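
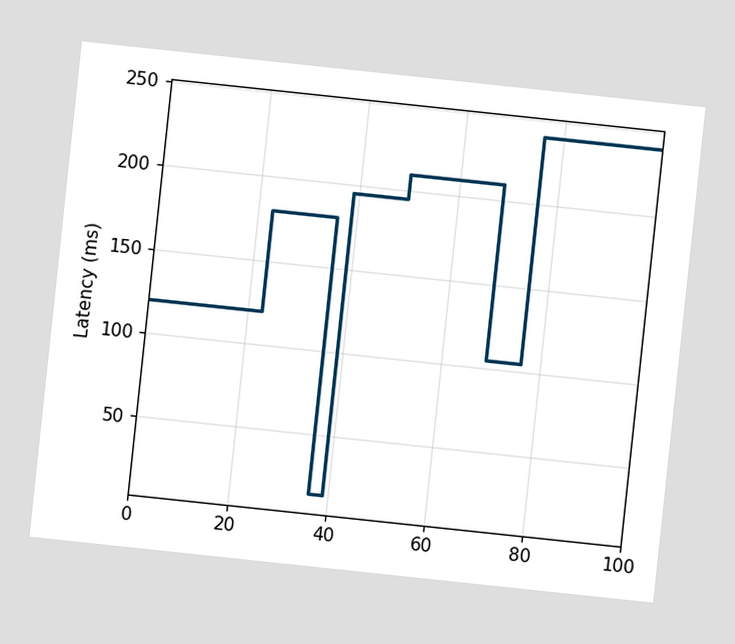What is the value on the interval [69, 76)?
105ms

The chart is tilted about 6° clockwise. On [69, 76) the step sits at 105ms.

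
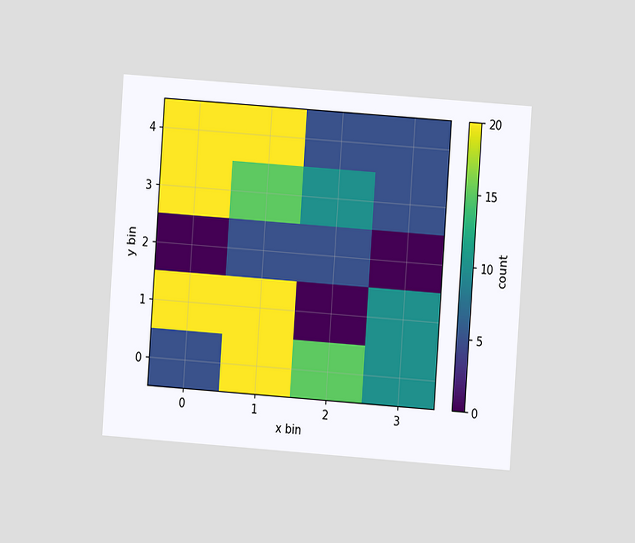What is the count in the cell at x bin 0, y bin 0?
The chart is tilted about 4° clockwise and viewed at a slight angle. Matching the cell (0, 0) against the colorbar gives 5.

5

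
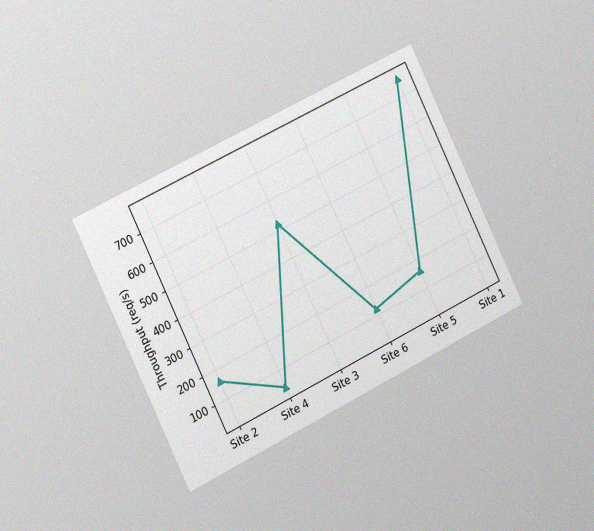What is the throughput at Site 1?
The chart is tilted about 26° counter-clockwise and viewed at a slight angle, with some photo noise. At Site 1, the line is at 760req/s.

760req/s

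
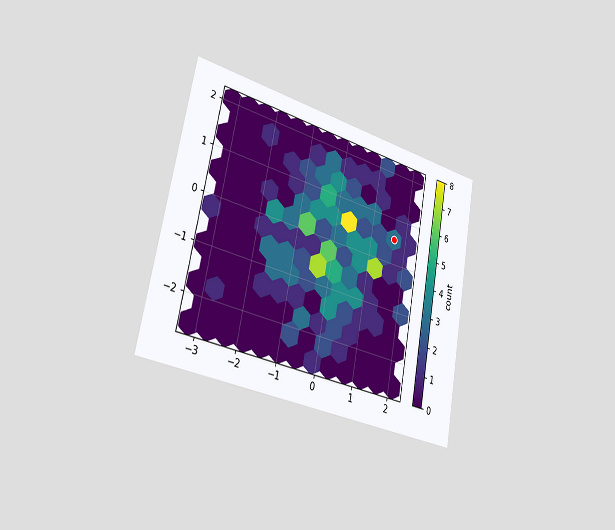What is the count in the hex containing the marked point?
3

The chart is tilted about 11° clockwise and viewed slightly from the left. The marked hex reads 3 on the colorbar.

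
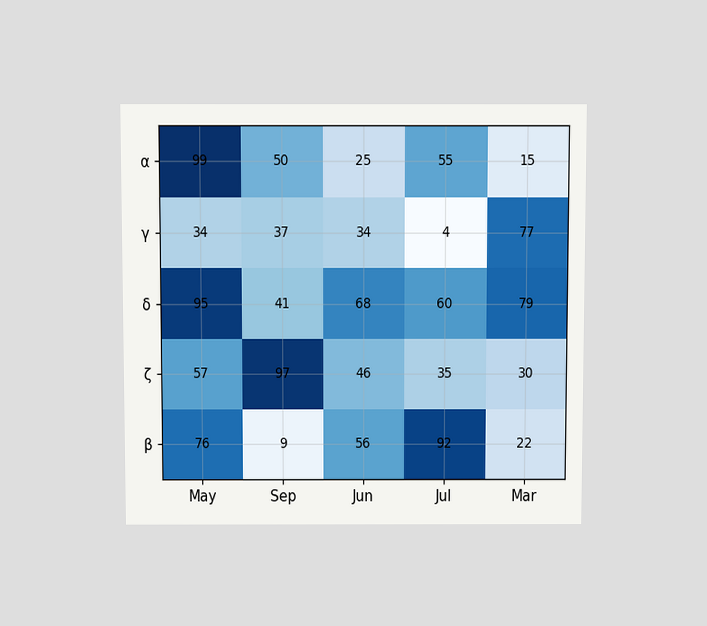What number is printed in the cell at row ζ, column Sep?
97

The chart is viewed slightly from above. The (ζ, Sep) cell reads 97.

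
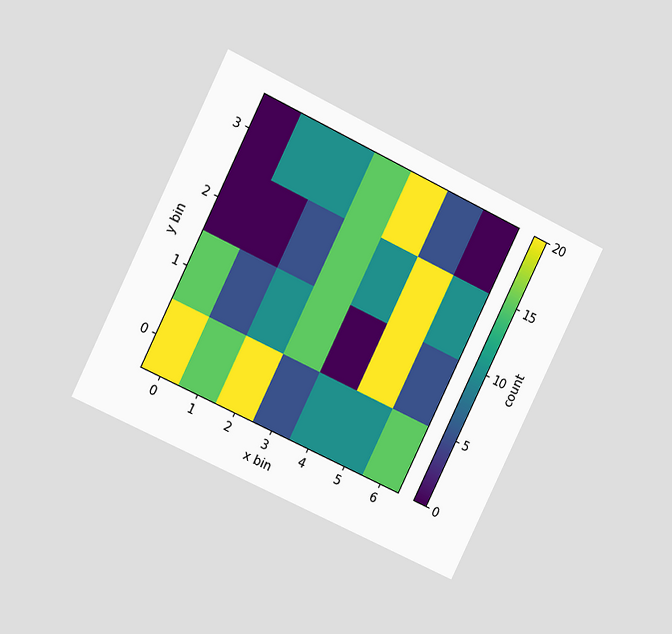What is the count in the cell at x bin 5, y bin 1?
20

The chart is tilted about 26° clockwise and viewed slightly from the left. Matching the cell (5, 1) against the colorbar gives 20.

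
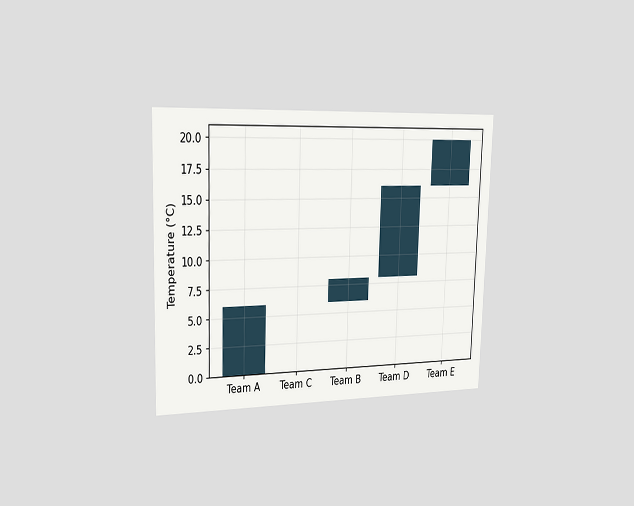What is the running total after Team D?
16°C

The chart is viewed slightly from the left. After Team D the running total reaches 16°C.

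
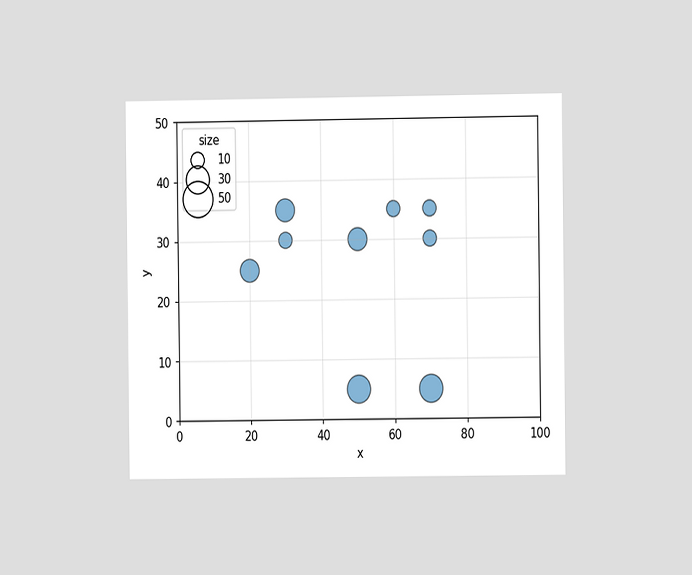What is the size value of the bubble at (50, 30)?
20

The chart is viewed at a slight angle. Matching the bubble at (50, 30) against the size legend gives 20.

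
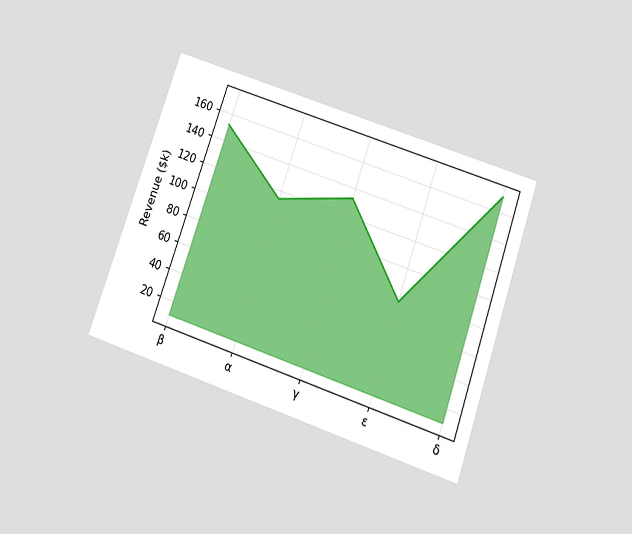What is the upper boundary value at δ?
$171k

The chart is tilted about 19° clockwise and viewed slightly from below. At δ the upper boundary is at $171k.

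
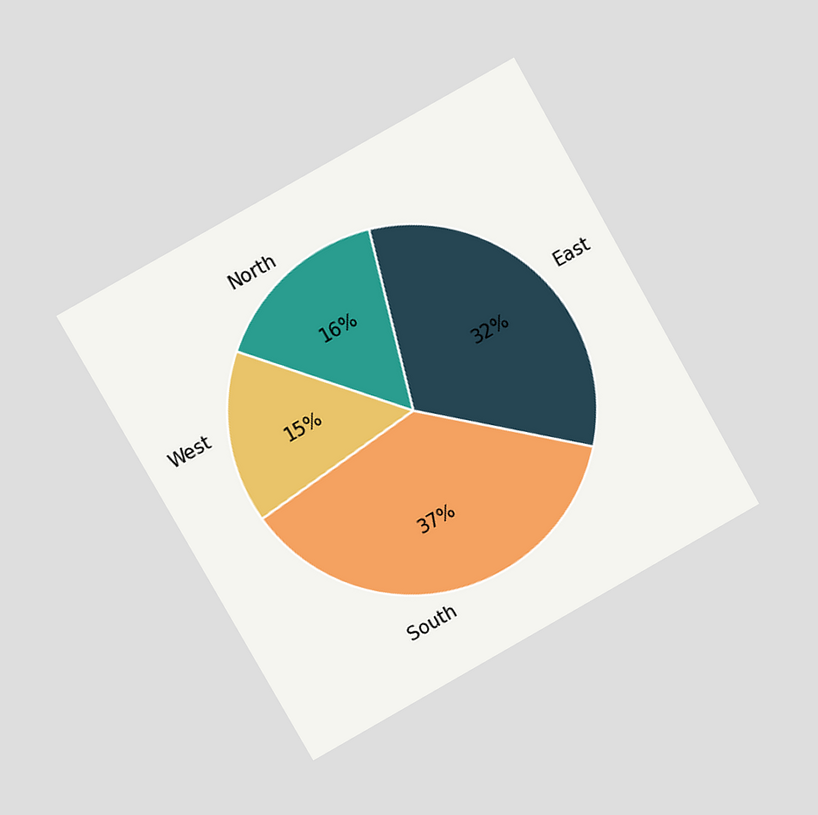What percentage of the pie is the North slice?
16%

The chart is tilted about 29° counter-clockwise and viewed at a slight angle. The North slice takes up 16% of the pie.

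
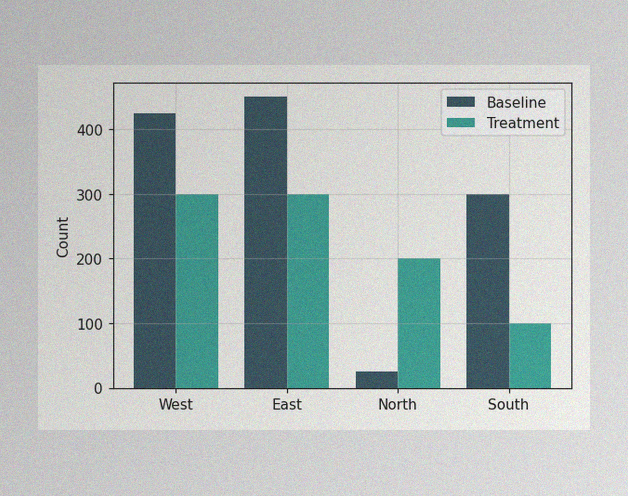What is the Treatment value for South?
100

The image has some photo noise and uneven lighting. The Treatment bar at South reaches 100 on the y-axis.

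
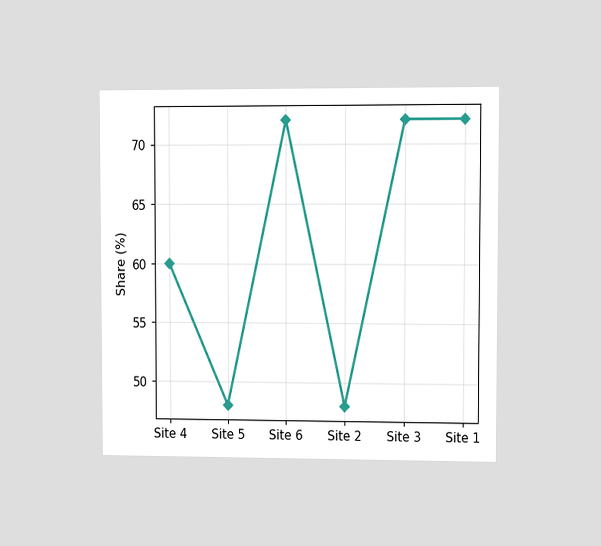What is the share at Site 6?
72%

The chart is viewed at a slight angle. At Site 6, the line is at 72%.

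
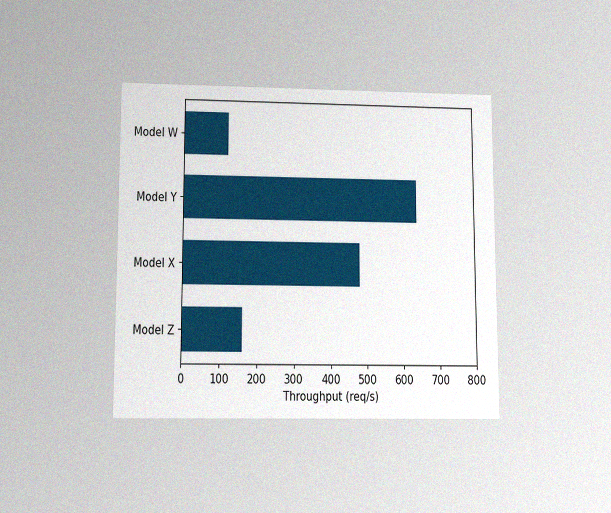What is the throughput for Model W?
The chart is viewed slightly from below, with some photo noise. Reading along the chart's x-axis, the Model W bar reaches 120req/s.

120req/s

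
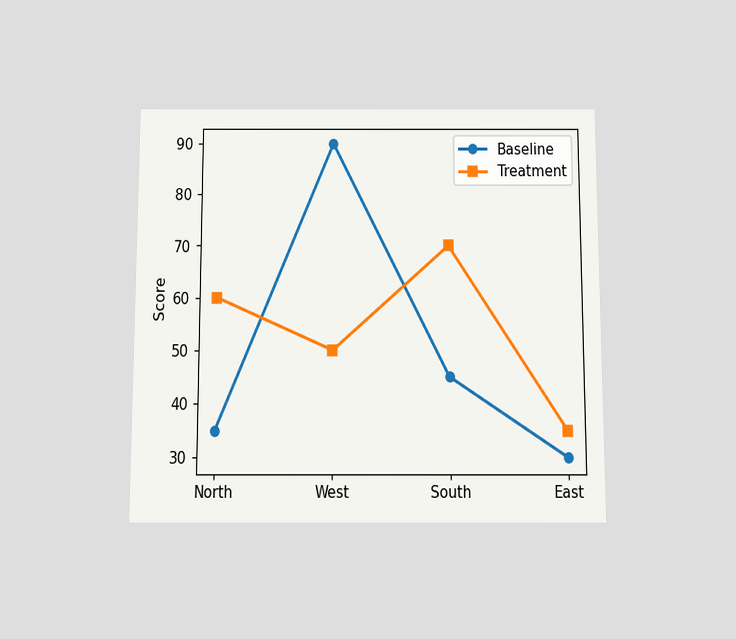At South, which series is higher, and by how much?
The chart is viewed slightly from below. At South, Treatment sits above the other line by 25.

Treatment, by 25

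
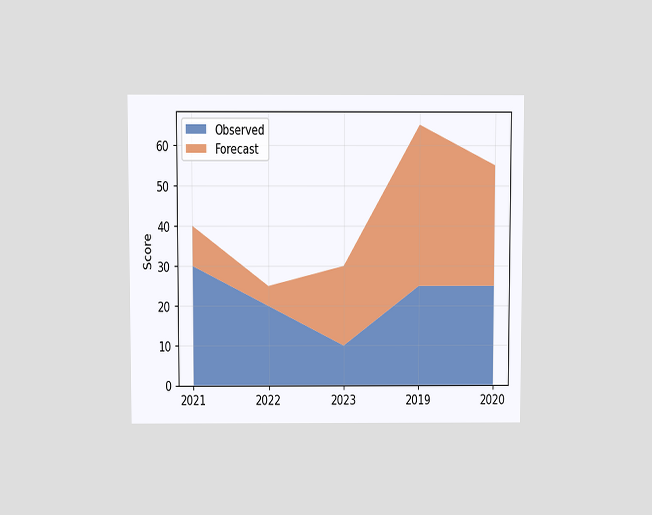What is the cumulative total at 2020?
55

The chart is viewed slightly from above. The stacked total at 2020 reaches 55.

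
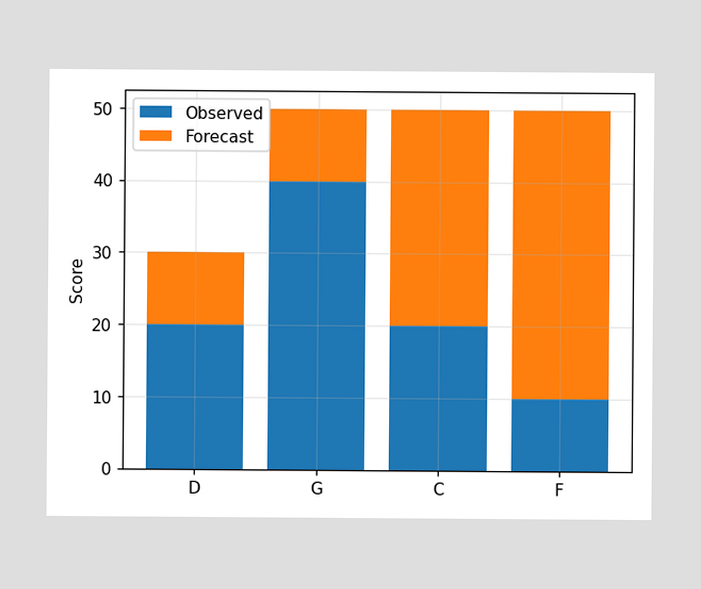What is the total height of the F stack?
50

The F stack's top reaches 50 on the y-axis.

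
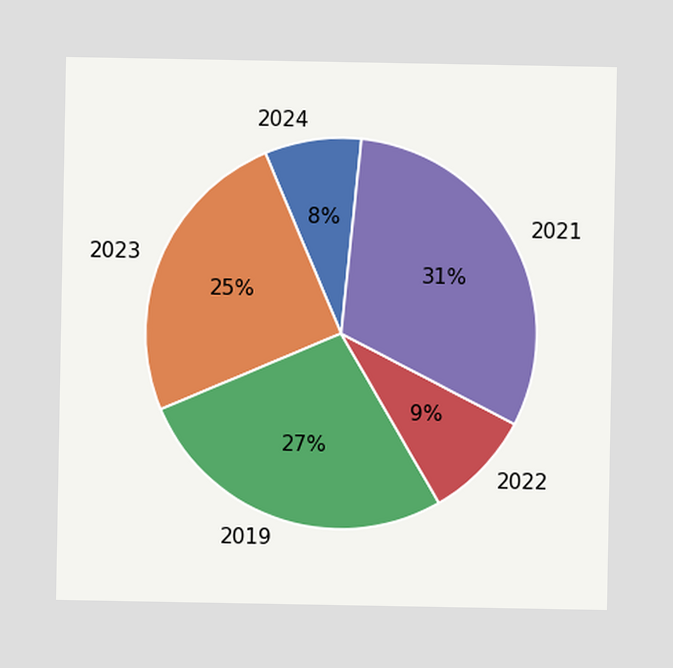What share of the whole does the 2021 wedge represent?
The 2021 slice takes up 31% of the pie.

31%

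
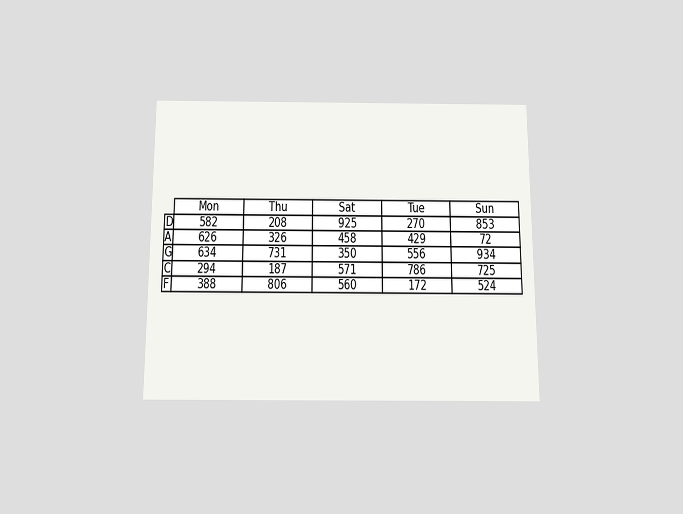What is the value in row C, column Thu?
187

The chart is viewed slightly from below. The (C, Thu) cell reads 187.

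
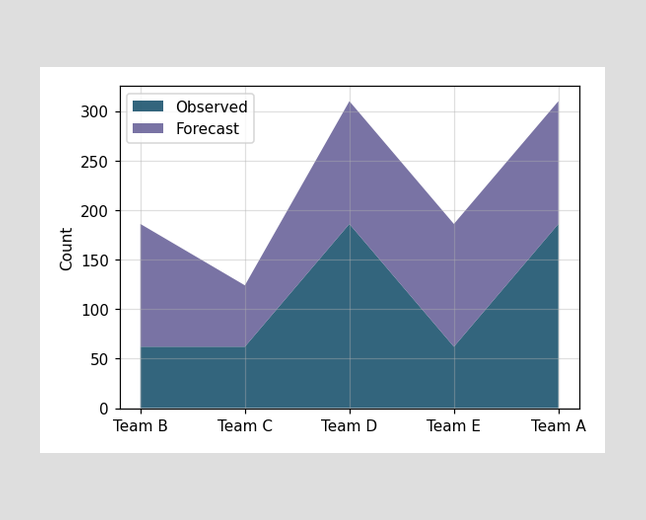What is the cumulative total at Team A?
310

The stacked total at Team A reaches 310.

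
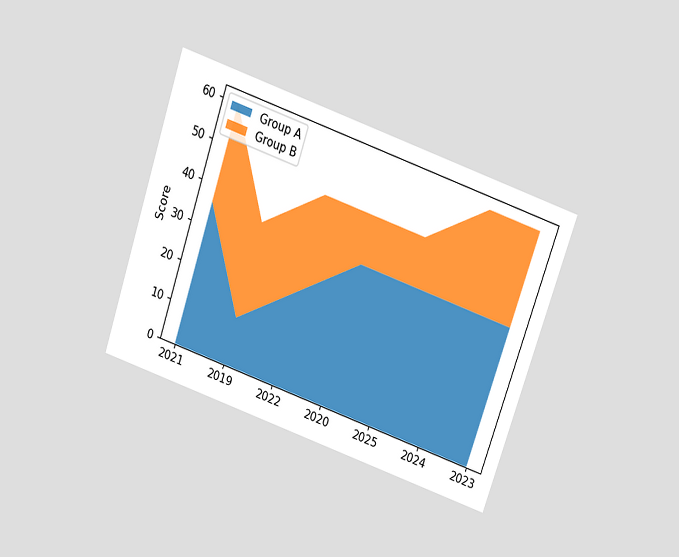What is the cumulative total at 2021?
The chart is tilted about 19° clockwise and viewed slightly from above. The stacked total at 2021 reaches 60.

60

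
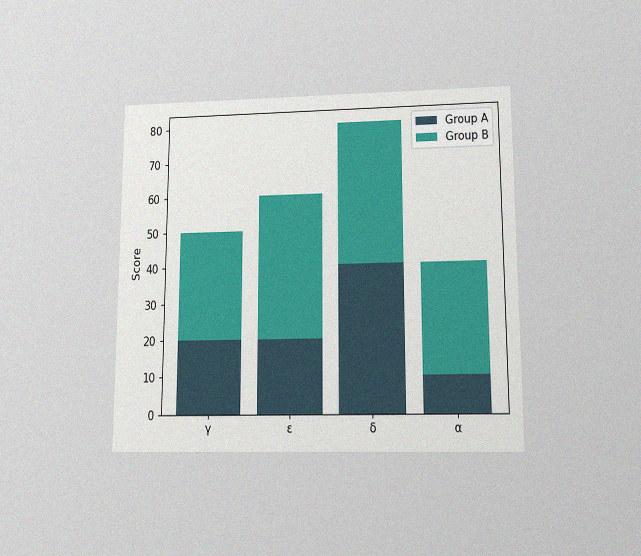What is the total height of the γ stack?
The chart is viewed slightly from below, with some photo noise. The γ stack's top reaches 50 on the y-axis.

50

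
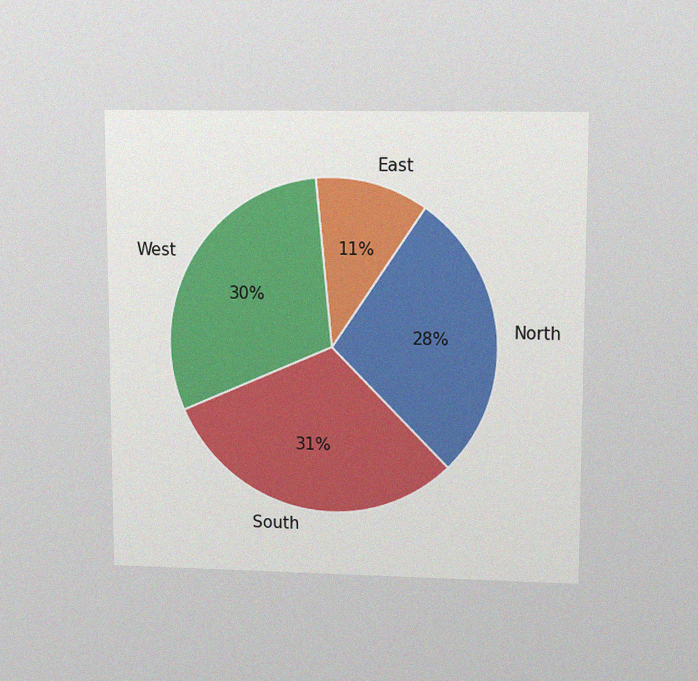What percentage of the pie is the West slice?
30%

The chart is viewed at a slight angle, with some photo noise. The West slice takes up 30% of the pie.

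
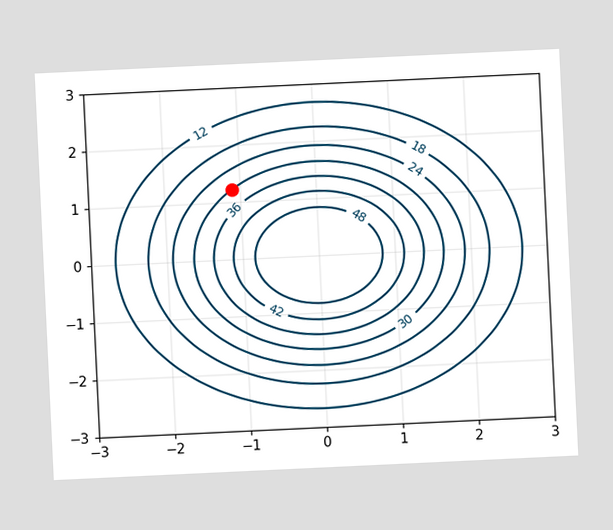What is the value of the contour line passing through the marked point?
The chart is tilted about 3° counter-clockwise. The marked point sits on the contour labelled 30.

30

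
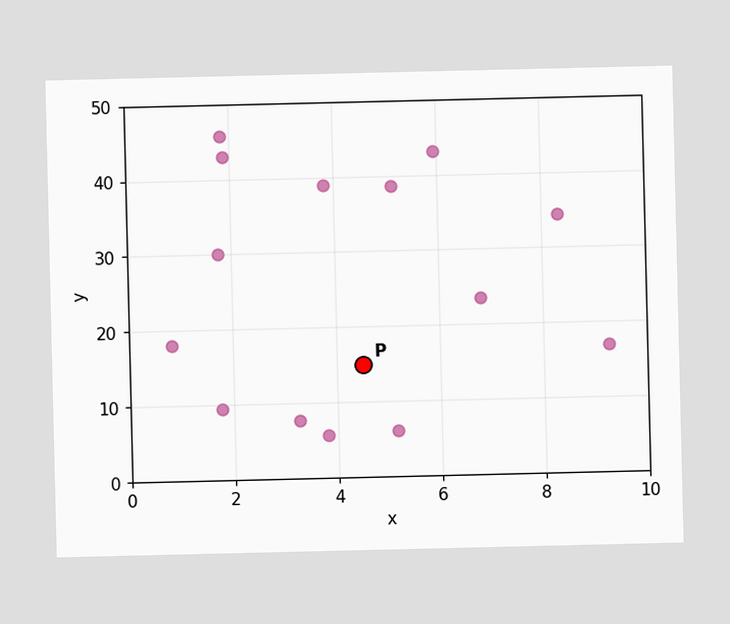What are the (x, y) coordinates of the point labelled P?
Following the gridlines from P to each axis, P sits at (4.5, 15).

(4.5, 15)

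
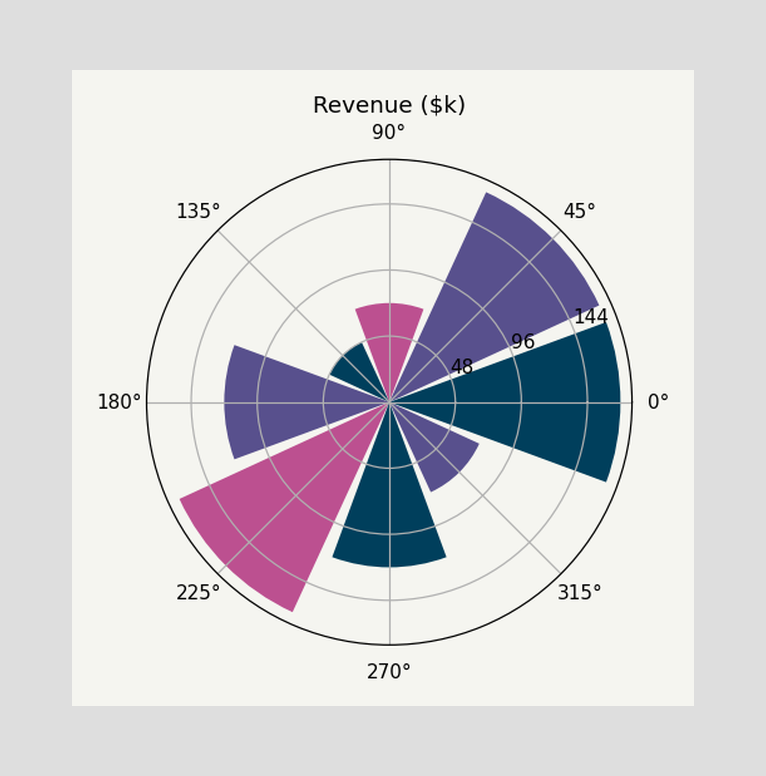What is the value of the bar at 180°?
$120k

The bar at 180° reaches $120k on the radial axis.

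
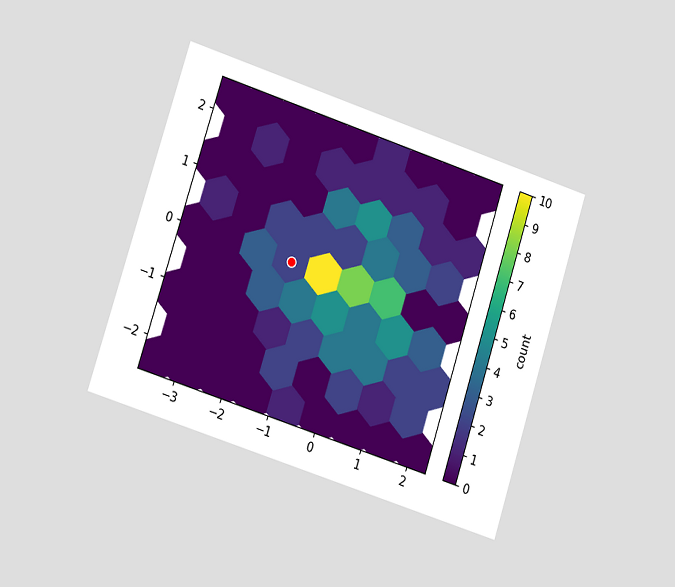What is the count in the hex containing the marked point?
The chart is tilted about 18° clockwise and viewed slightly from the left. The marked hex reads 2 on the colorbar.

2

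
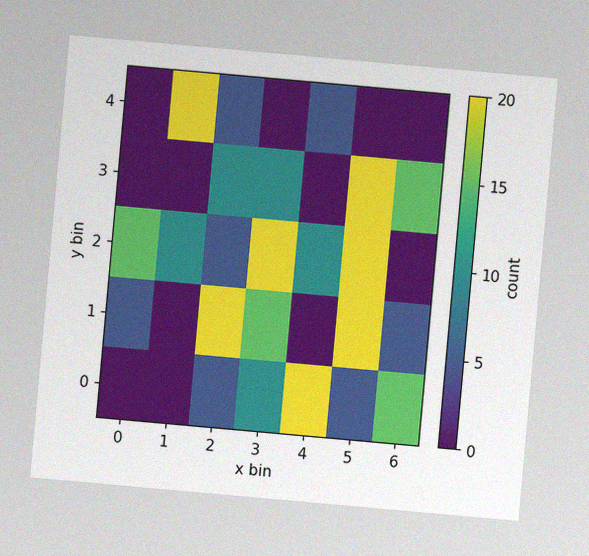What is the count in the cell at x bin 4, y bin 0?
The chart is tilted about 5° clockwise, with some photo noise. Matching the cell (4, 0) against the colorbar gives 20.

20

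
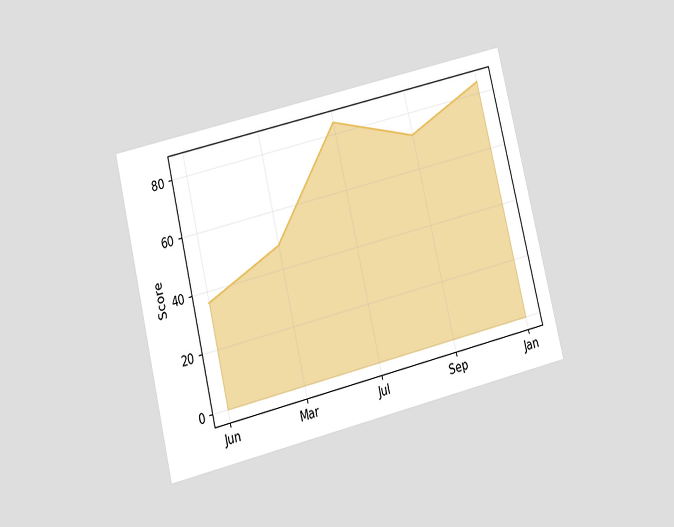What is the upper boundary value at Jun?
36

The chart is tilted about 14° counter-clockwise and viewed slightly from below. At Jun the upper boundary is at 36.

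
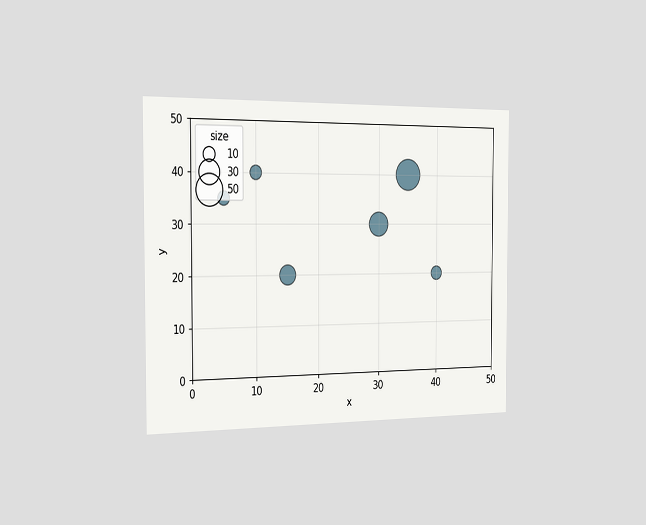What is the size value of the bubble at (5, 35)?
The chart is viewed slightly from the left. Matching the bubble at (5, 35) against the size legend gives 10.

10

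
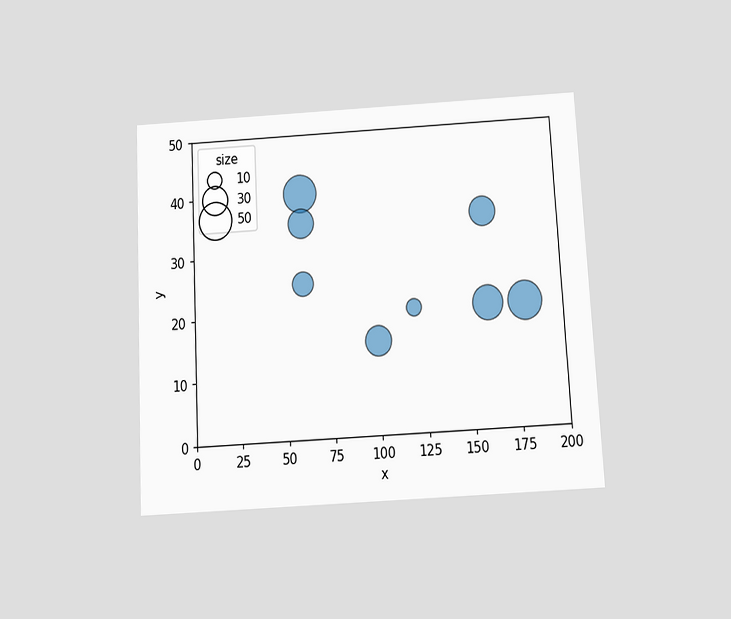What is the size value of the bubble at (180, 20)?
50

The chart is tilted about 3° counter-clockwise and viewed slightly from below. Matching the bubble at (180, 20) against the size legend gives 50.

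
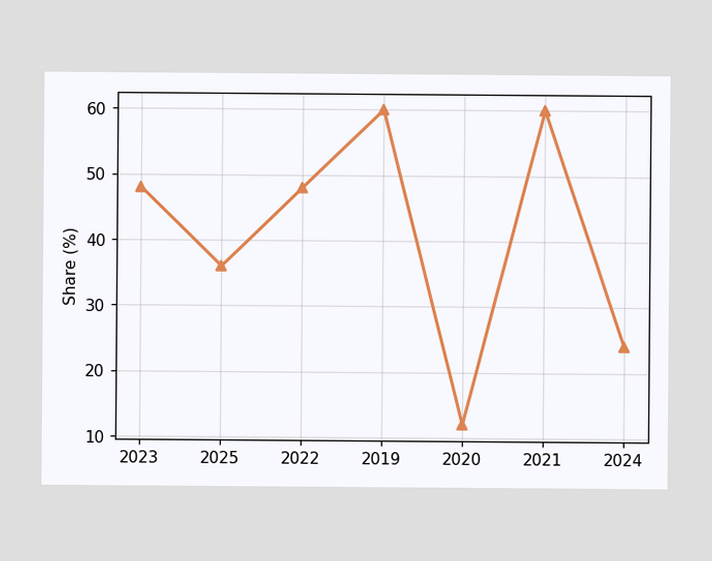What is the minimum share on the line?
The lowest point is at 2020, and reading across to the y-axis gives 12%.

12%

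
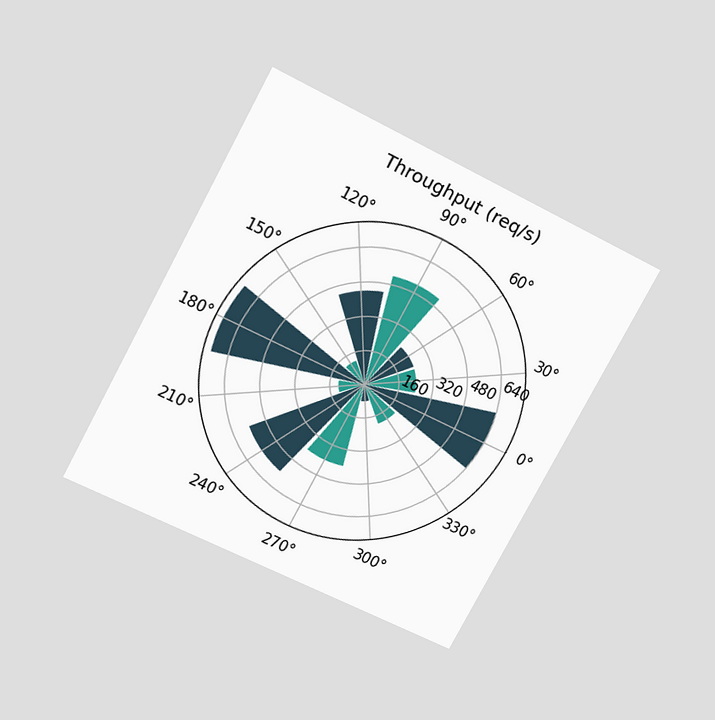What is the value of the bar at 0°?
640req/s

The chart is tilted about 28° clockwise and viewed slightly from above. The bar at 0° reaches 640req/s on the radial axis.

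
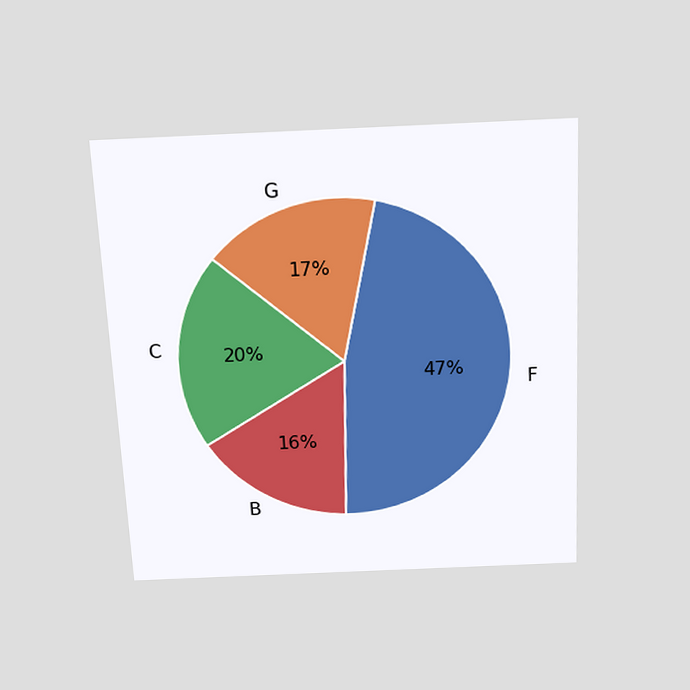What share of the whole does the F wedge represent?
47%

The chart is tilted about 3° counter-clockwise and viewed slightly from above. The F slice takes up 47% of the pie.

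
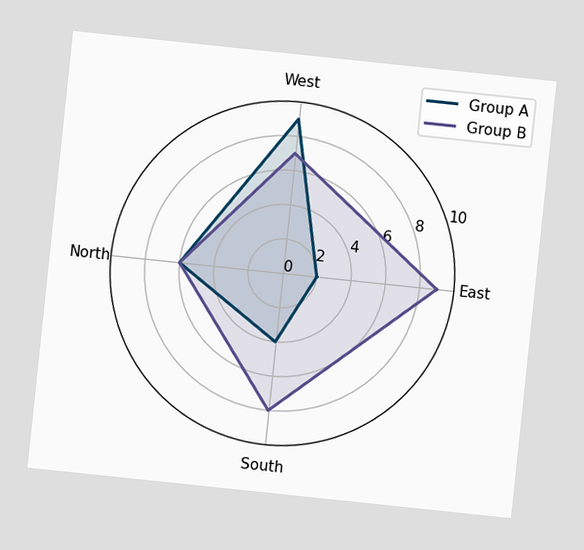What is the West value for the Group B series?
7

The chart is tilted about 6° clockwise. On the West axis, Group B reaches 7.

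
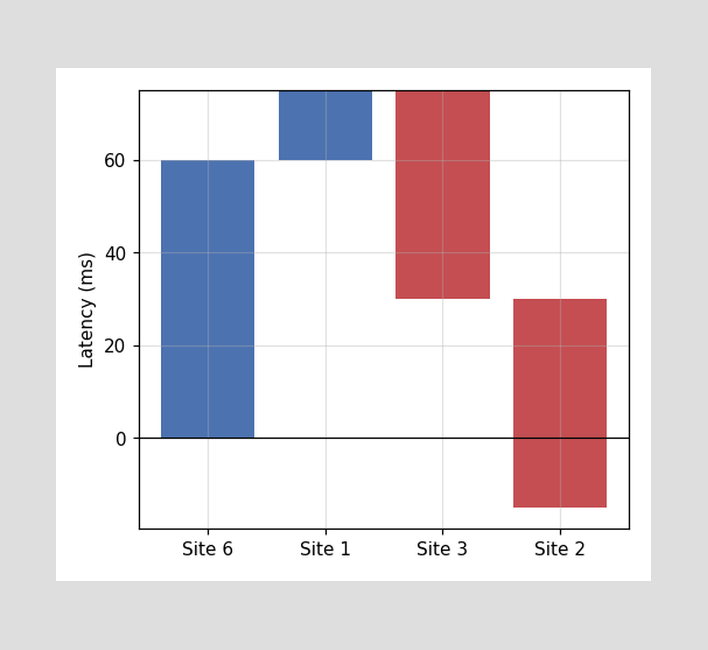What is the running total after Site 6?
After Site 6 the running total reaches 60ms.

60ms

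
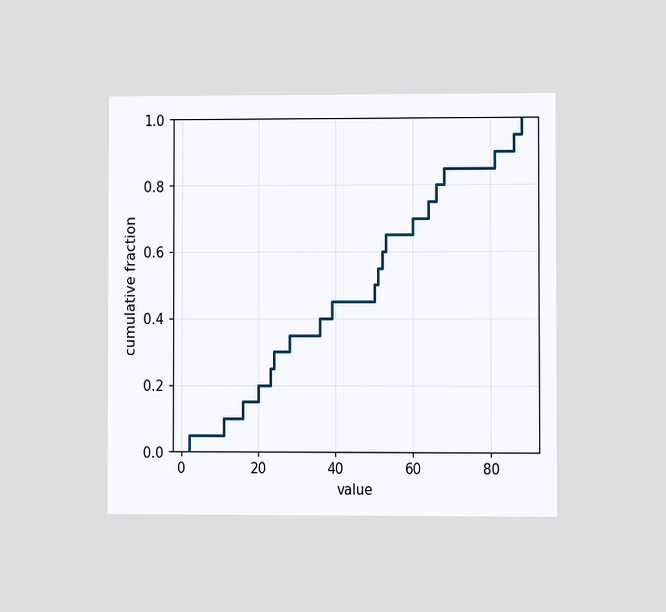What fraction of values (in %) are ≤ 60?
70%

The chart is viewed at a slight angle. At x=60 the ECDF step is at 70%.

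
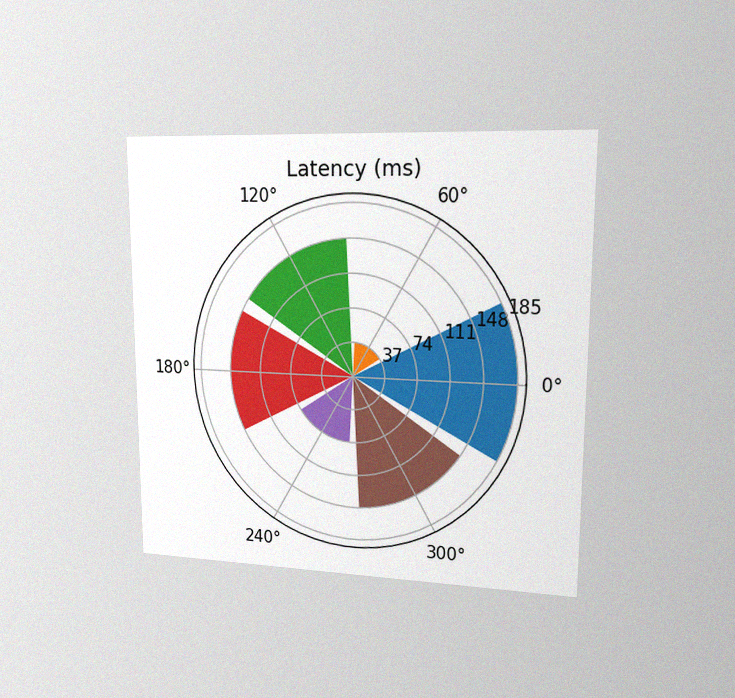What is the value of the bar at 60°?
The chart is viewed slightly from the right, with some photo noise. The bar at 60° reaches 37ms on the radial axis.

37ms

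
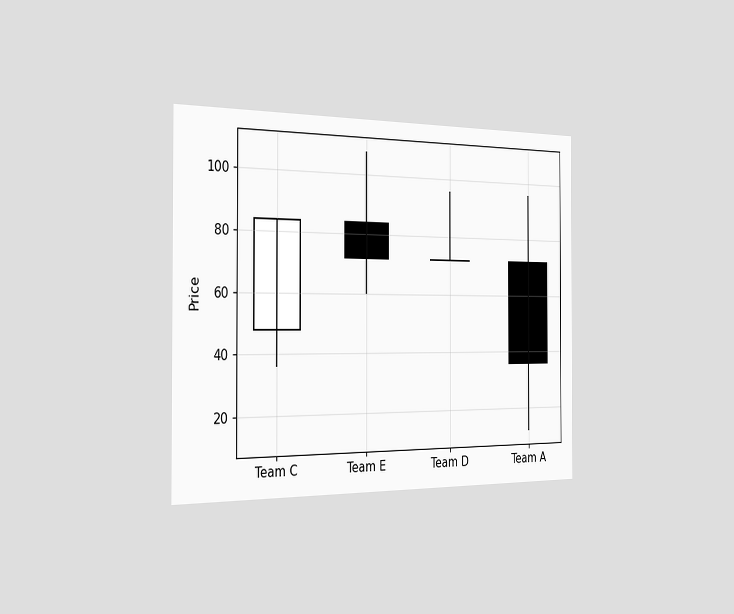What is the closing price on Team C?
84

The chart is viewed slightly from the left. The Team C candle closes at 84.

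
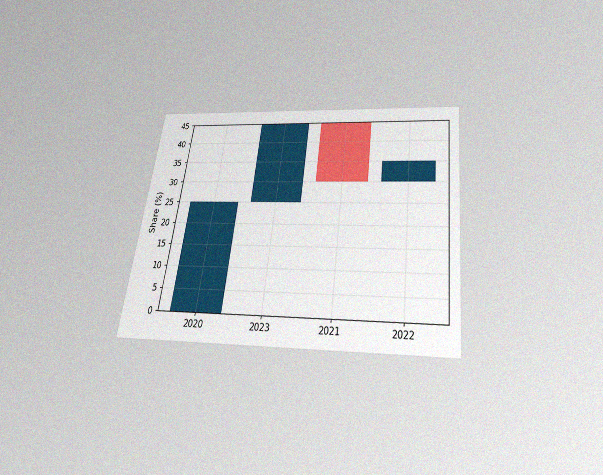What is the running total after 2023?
The chart is tilted about 7° clockwise and viewed slightly from below, with some photo noise. After 2023 the running total reaches 45%.

45%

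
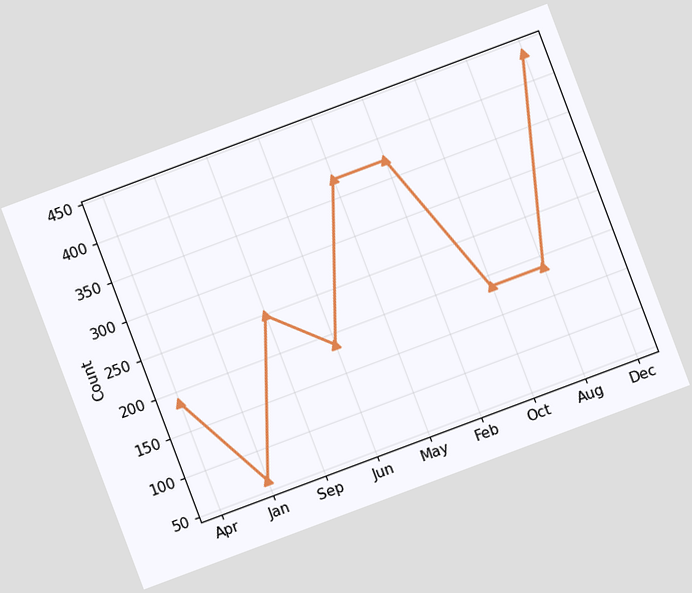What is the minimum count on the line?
62

The chart is tilted about 21° counter-clockwise. The lowest point is at Jan, and reading across to the y-axis gives 62.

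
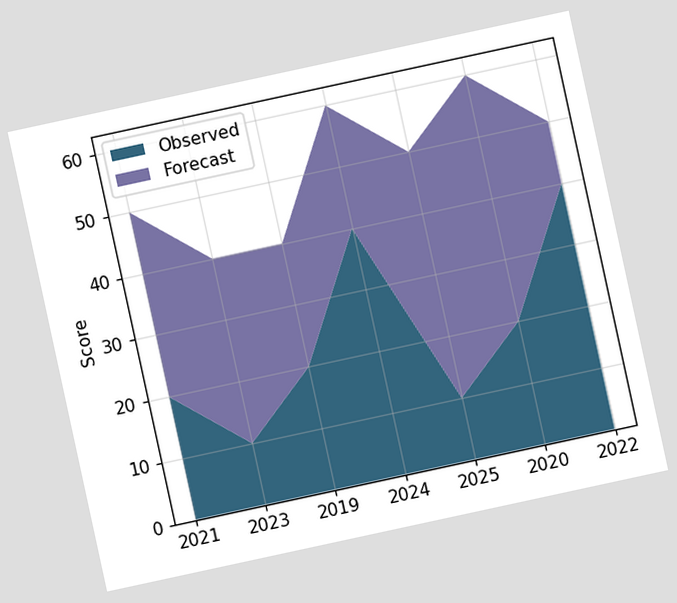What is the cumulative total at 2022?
50

The chart is tilted about 12° counter-clockwise. The stacked total at 2022 reaches 50.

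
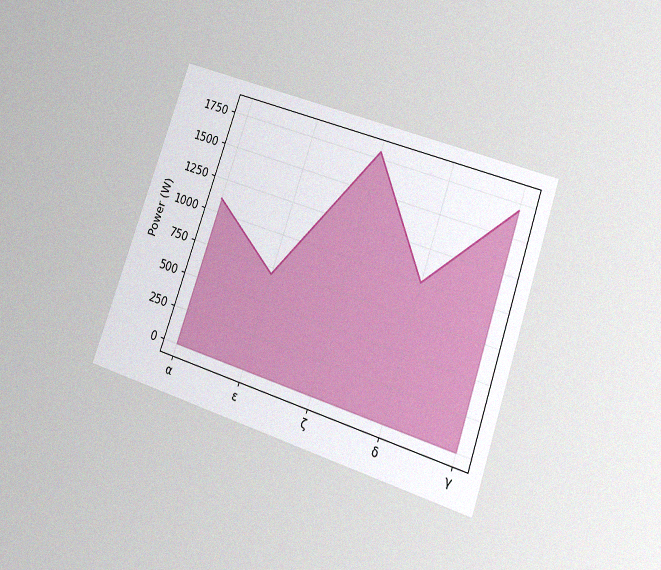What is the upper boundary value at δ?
The chart is tilted about 19° clockwise and viewed at a slight angle, with some photo noise. At δ the upper boundary is at 1000W.

1000W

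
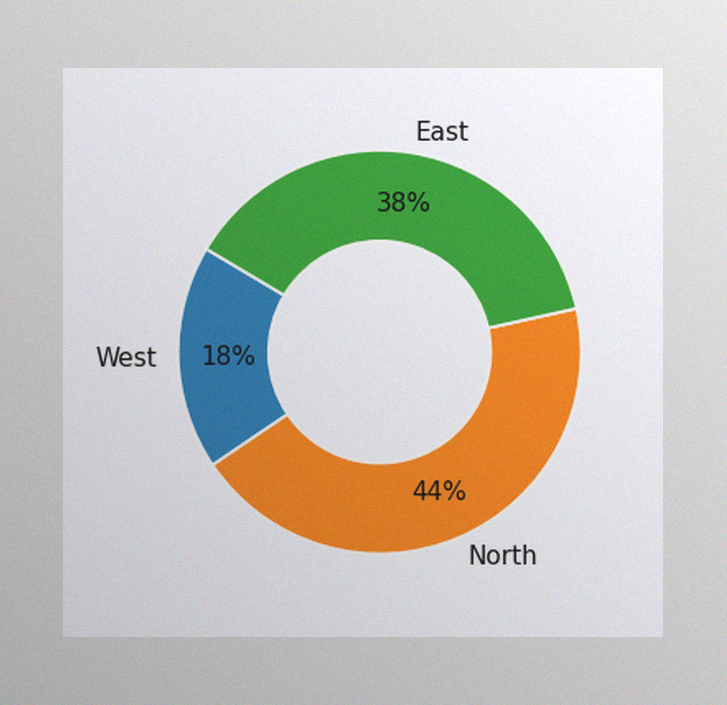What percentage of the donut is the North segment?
The image has some photo noise and uneven lighting. The North segment takes up 44% of the ring.

44%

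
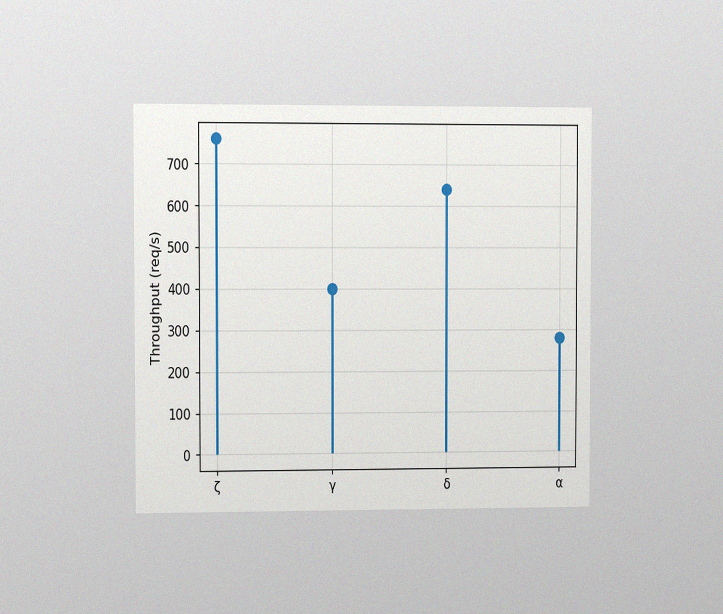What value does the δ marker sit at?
The chart is viewed slightly from the left, with some photo noise. The δ marker sits at 640req/s.

640req/s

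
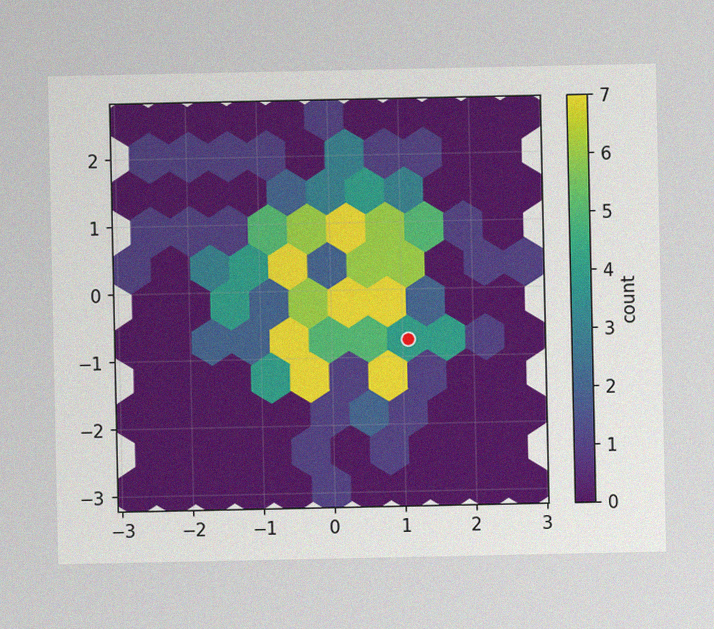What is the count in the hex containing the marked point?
The image has some photo noise and uneven lighting. The marked hex reads 4 on the colorbar.

4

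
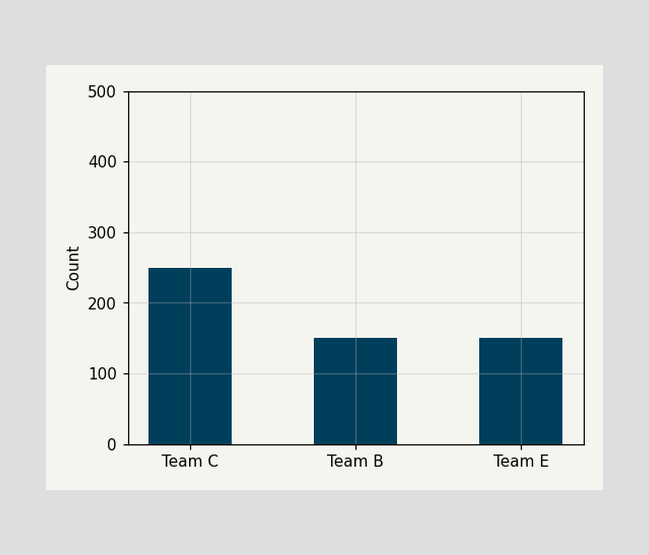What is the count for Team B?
150

Reading along the chart's y-axis, the Team B bar reaches 150.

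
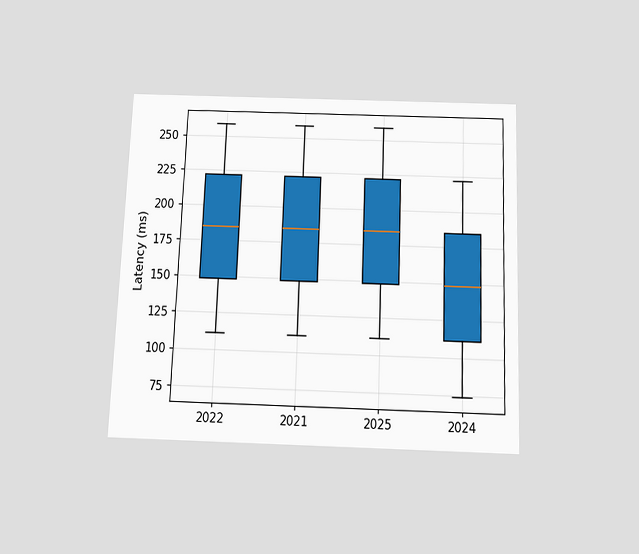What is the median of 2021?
185ms

The chart is tilted about 2° clockwise and viewed slightly from below. The median line in the 2021 box sits at 185ms.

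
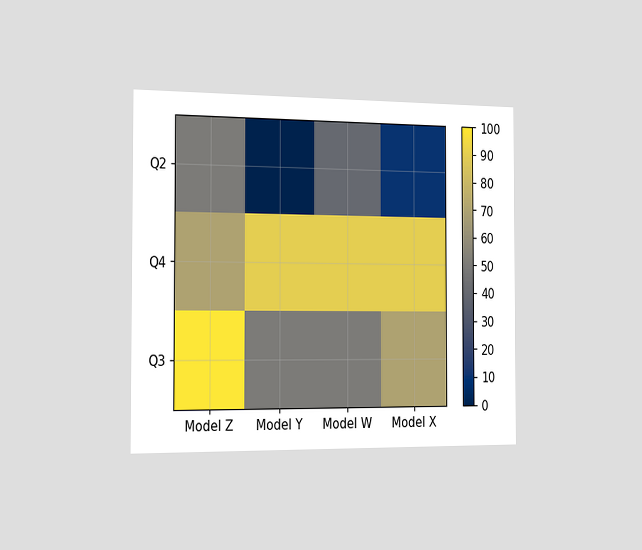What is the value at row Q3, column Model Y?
50

The chart is viewed slightly from the left. Matching cell (Q3, Model Y) against the colorbar gives 50.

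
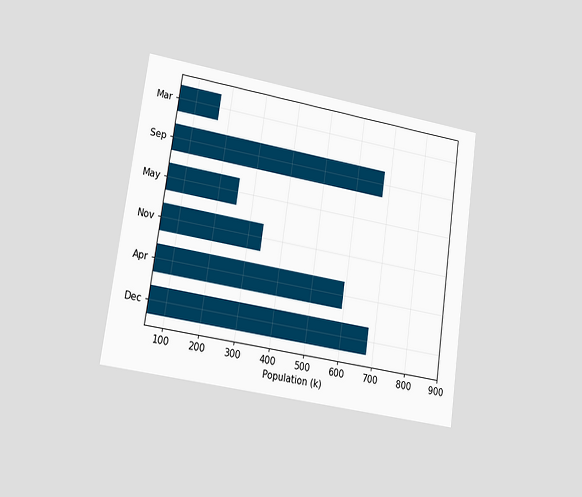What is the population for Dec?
The chart is tilted about 8° clockwise and viewed slightly from the left. Reading along the chart's x-axis, the Dec bar reaches 680k.

680k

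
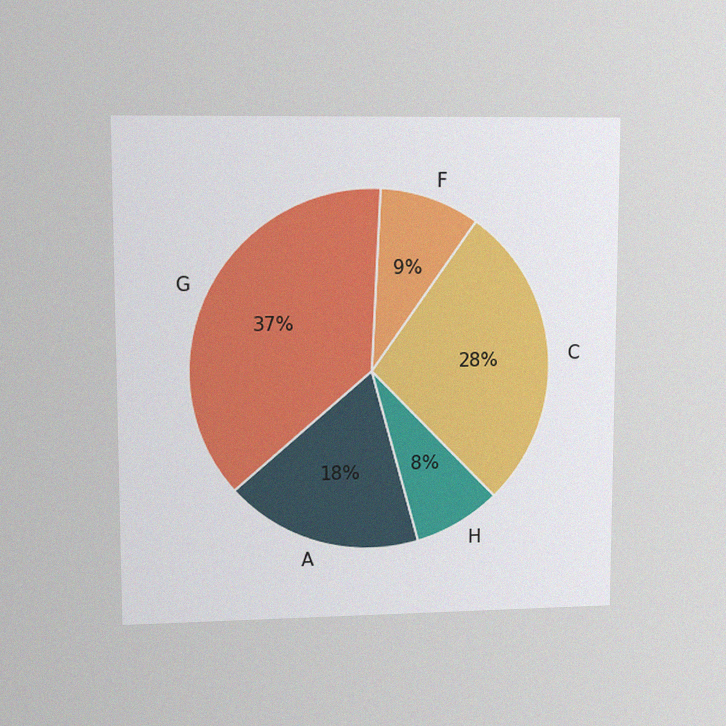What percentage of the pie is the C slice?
28%

The chart is viewed at a slight angle, with some photo noise. The C slice takes up 28% of the pie.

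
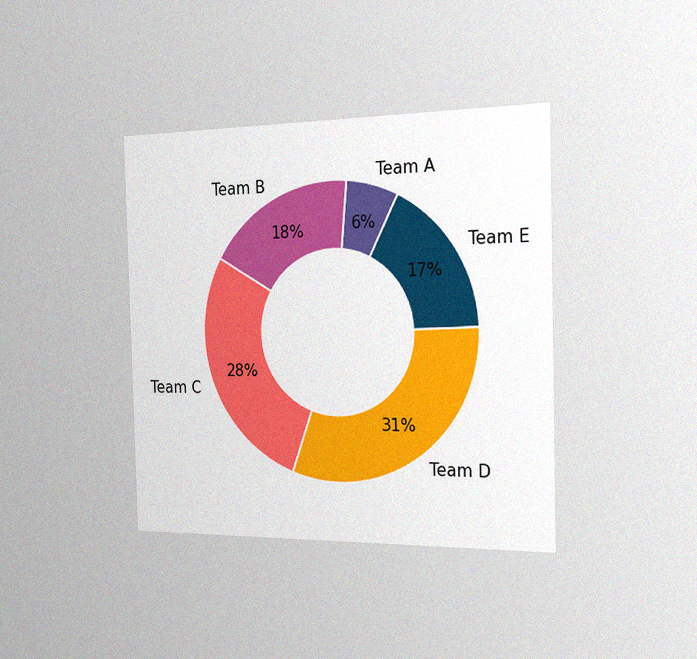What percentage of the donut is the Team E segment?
The chart is viewed slightly from the right, with some photo noise. The Team E segment takes up 17% of the ring.

17%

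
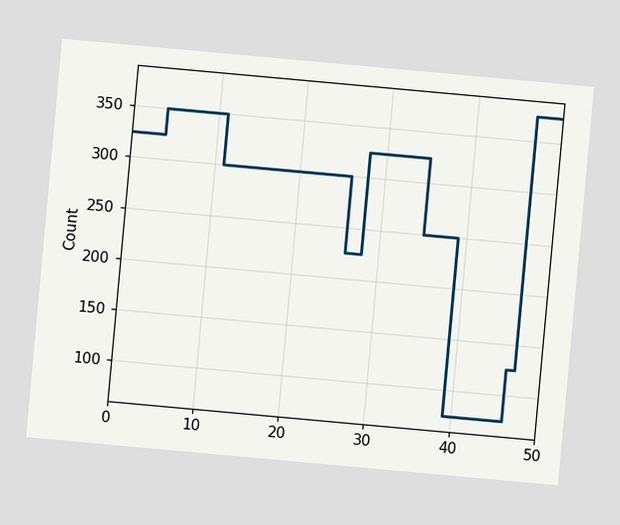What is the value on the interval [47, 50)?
375

The chart is tilted about 5° clockwise. On [47, 50) the step sits at 375.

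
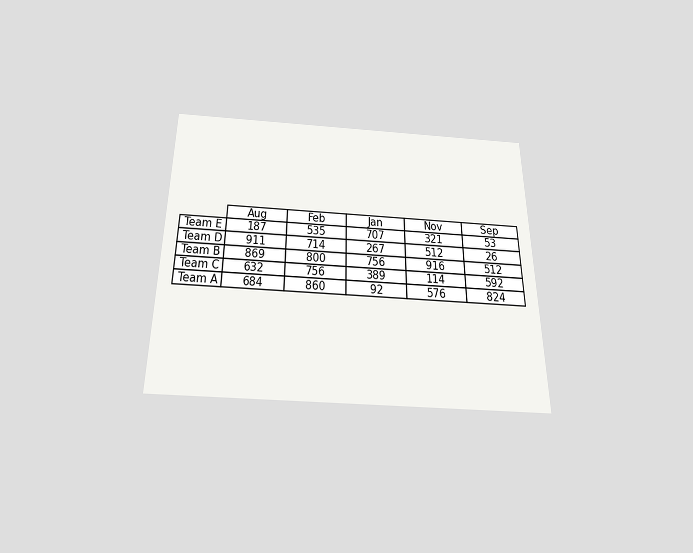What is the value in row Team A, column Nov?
The chart is viewed slightly from below. The (Team A, Nov) cell reads 576.

576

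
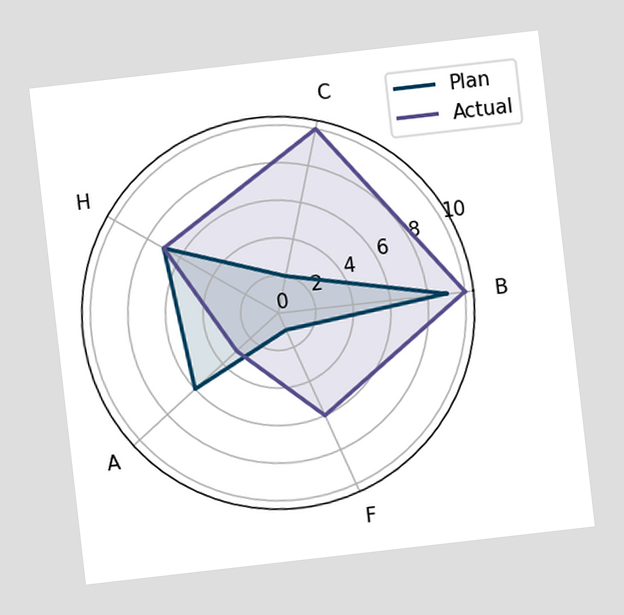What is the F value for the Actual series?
The chart is tilted about 7° counter-clockwise. On the F axis, Actual reaches 6.

6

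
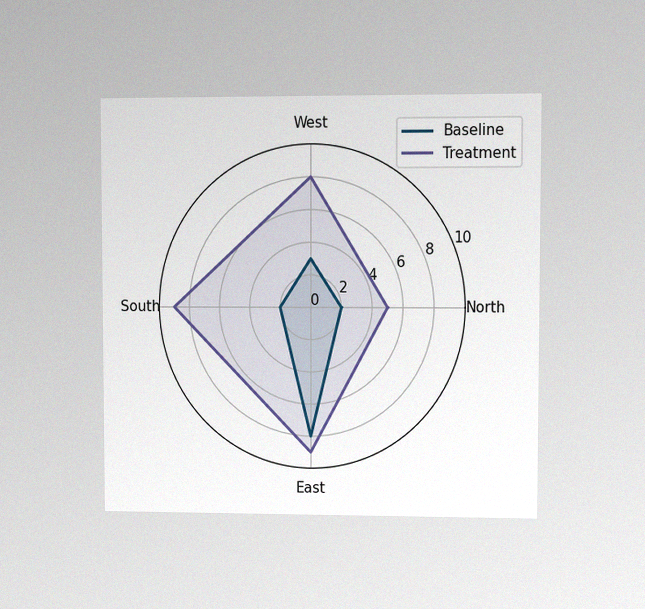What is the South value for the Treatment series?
The chart is viewed at a slight angle, with some photo noise. On the South axis, Treatment reaches 9.

9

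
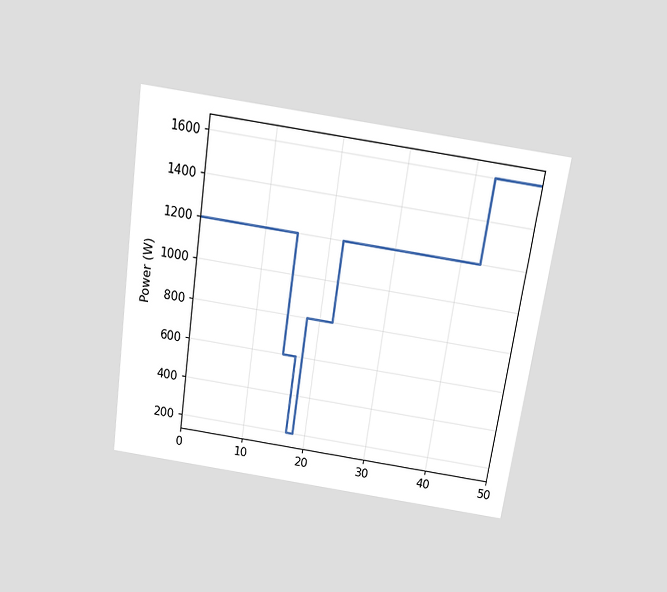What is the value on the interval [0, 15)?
The chart is tilted about 8° clockwise and viewed slightly from above. On [0, 15) the step sits at 1200W.

1200W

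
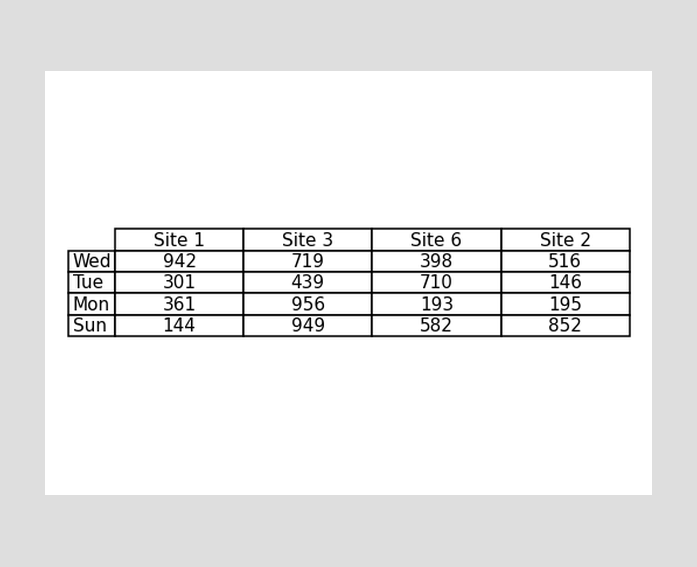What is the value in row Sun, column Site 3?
The (Sun, Site 3) cell reads 949.

949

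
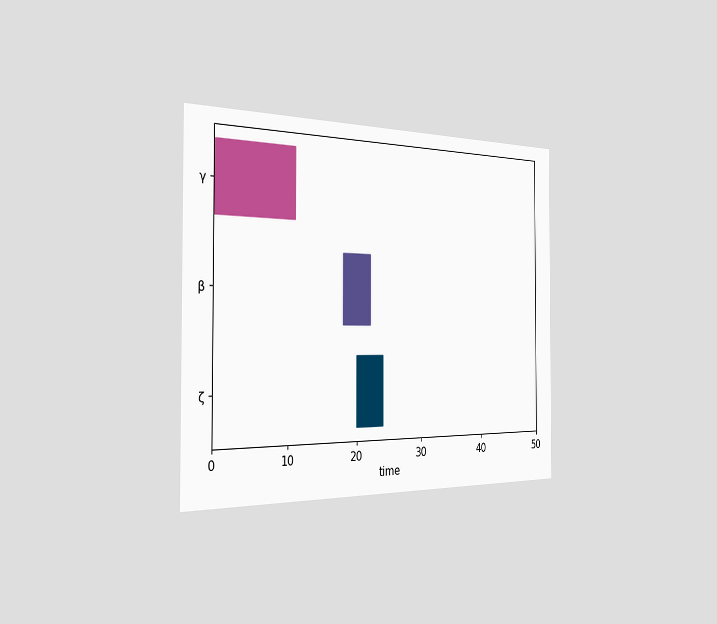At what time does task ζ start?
20

The chart is viewed slightly from the left. The ζ bar begins at t=20.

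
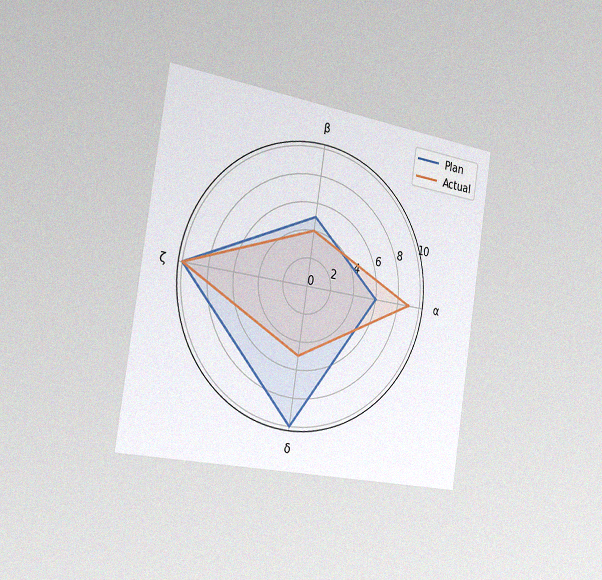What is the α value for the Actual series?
The chart is tilted about 8° clockwise and viewed slightly from the left, with some photo noise. On the α axis, Actual reaches 9.

9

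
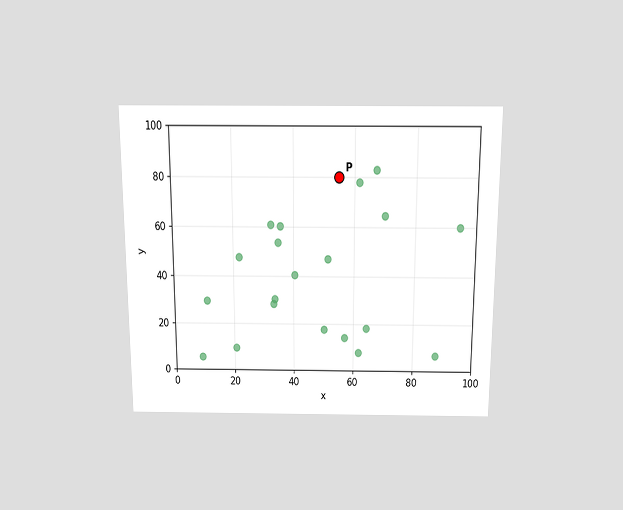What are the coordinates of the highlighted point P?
(55, 80)

The chart is viewed slightly from above. Following the gridlines from P to each axis, P sits at (55, 80).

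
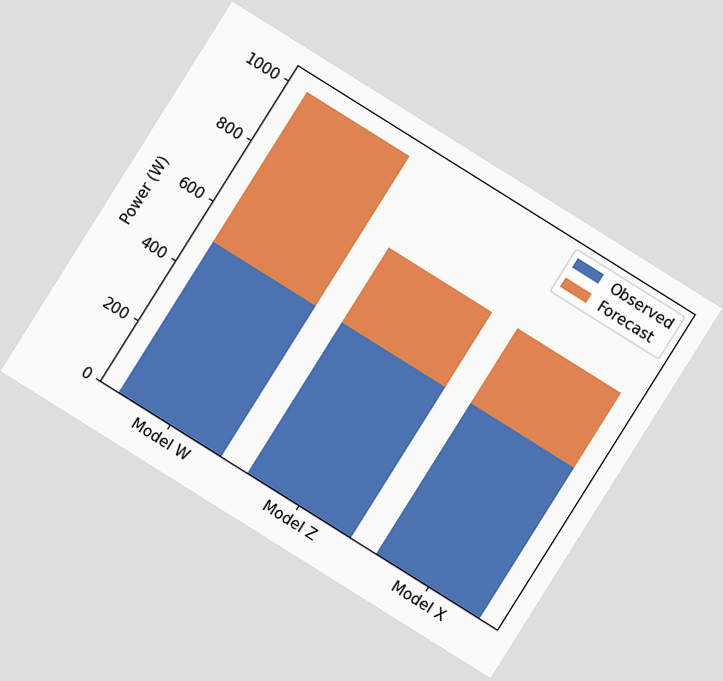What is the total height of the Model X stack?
750W

The chart is tilted about 32° clockwise. The Model X stack's top reaches 750W on the y-axis.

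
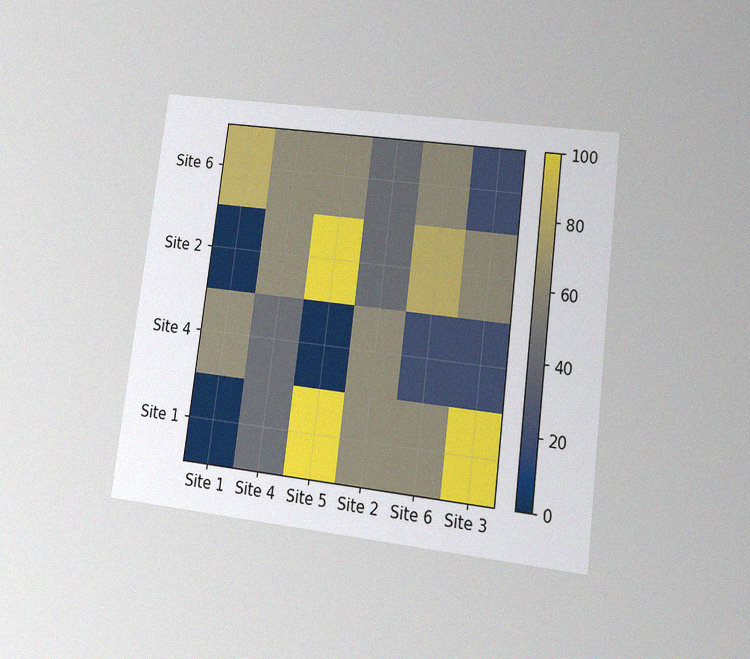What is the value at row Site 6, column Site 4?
The chart is tilted about 7° clockwise and viewed at a slight angle, with some photo noise. Matching cell (Site 6, Site 4) against the colorbar gives 60.

60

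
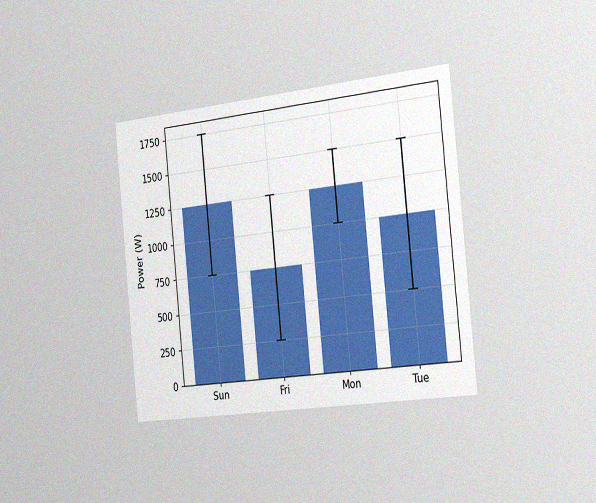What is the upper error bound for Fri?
The chart is tilted about 6° counter-clockwise and viewed slightly from the right, with some photo noise. The Fri bar's upper whisker reaches 1250W.

1250W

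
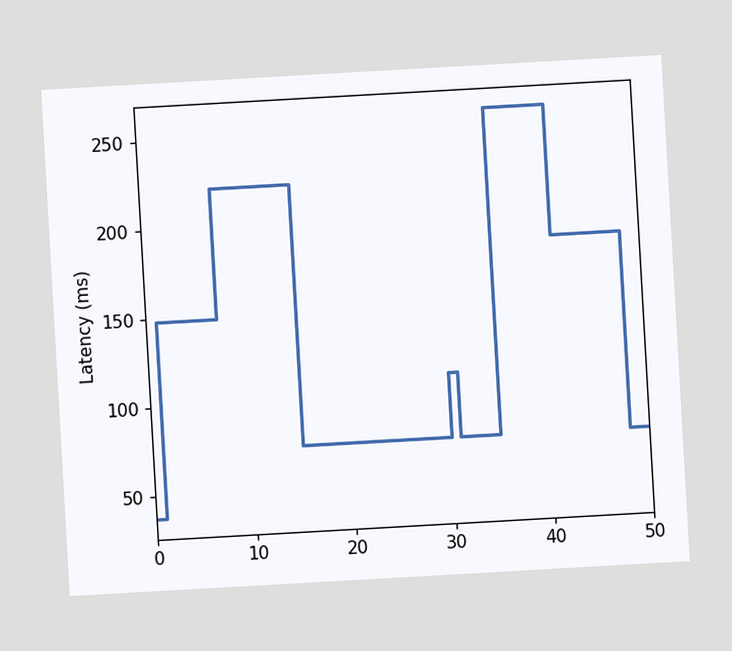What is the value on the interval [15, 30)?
The chart is tilted about 3° counter-clockwise. On [15, 30) the step sits at 74ms.

74ms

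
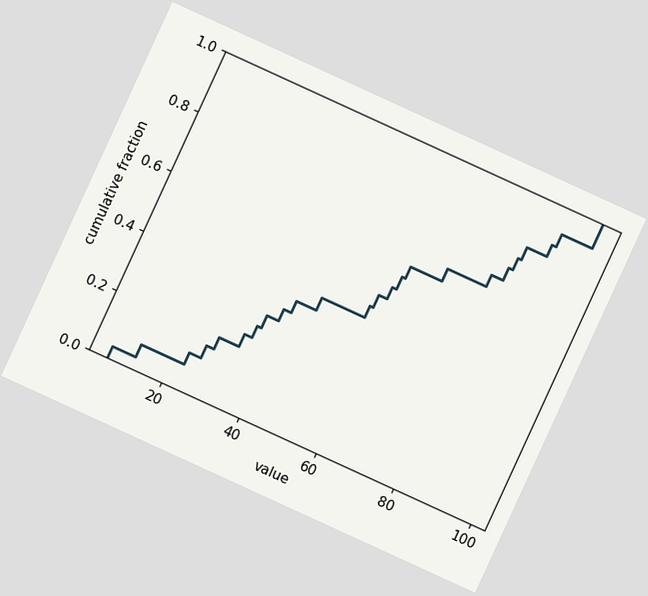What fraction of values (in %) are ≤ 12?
8%

The chart is tilted about 25° clockwise. At x=12 the ECDF step is at 8%.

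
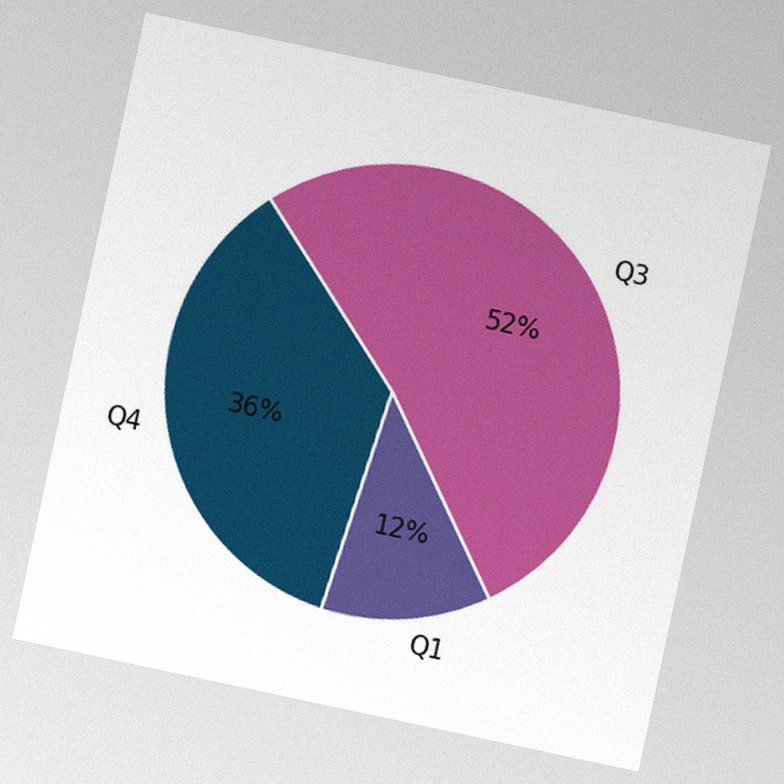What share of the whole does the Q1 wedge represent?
The chart is tilted about 12° clockwise, with some photo noise. The Q1 slice takes up 12% of the pie.

12%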